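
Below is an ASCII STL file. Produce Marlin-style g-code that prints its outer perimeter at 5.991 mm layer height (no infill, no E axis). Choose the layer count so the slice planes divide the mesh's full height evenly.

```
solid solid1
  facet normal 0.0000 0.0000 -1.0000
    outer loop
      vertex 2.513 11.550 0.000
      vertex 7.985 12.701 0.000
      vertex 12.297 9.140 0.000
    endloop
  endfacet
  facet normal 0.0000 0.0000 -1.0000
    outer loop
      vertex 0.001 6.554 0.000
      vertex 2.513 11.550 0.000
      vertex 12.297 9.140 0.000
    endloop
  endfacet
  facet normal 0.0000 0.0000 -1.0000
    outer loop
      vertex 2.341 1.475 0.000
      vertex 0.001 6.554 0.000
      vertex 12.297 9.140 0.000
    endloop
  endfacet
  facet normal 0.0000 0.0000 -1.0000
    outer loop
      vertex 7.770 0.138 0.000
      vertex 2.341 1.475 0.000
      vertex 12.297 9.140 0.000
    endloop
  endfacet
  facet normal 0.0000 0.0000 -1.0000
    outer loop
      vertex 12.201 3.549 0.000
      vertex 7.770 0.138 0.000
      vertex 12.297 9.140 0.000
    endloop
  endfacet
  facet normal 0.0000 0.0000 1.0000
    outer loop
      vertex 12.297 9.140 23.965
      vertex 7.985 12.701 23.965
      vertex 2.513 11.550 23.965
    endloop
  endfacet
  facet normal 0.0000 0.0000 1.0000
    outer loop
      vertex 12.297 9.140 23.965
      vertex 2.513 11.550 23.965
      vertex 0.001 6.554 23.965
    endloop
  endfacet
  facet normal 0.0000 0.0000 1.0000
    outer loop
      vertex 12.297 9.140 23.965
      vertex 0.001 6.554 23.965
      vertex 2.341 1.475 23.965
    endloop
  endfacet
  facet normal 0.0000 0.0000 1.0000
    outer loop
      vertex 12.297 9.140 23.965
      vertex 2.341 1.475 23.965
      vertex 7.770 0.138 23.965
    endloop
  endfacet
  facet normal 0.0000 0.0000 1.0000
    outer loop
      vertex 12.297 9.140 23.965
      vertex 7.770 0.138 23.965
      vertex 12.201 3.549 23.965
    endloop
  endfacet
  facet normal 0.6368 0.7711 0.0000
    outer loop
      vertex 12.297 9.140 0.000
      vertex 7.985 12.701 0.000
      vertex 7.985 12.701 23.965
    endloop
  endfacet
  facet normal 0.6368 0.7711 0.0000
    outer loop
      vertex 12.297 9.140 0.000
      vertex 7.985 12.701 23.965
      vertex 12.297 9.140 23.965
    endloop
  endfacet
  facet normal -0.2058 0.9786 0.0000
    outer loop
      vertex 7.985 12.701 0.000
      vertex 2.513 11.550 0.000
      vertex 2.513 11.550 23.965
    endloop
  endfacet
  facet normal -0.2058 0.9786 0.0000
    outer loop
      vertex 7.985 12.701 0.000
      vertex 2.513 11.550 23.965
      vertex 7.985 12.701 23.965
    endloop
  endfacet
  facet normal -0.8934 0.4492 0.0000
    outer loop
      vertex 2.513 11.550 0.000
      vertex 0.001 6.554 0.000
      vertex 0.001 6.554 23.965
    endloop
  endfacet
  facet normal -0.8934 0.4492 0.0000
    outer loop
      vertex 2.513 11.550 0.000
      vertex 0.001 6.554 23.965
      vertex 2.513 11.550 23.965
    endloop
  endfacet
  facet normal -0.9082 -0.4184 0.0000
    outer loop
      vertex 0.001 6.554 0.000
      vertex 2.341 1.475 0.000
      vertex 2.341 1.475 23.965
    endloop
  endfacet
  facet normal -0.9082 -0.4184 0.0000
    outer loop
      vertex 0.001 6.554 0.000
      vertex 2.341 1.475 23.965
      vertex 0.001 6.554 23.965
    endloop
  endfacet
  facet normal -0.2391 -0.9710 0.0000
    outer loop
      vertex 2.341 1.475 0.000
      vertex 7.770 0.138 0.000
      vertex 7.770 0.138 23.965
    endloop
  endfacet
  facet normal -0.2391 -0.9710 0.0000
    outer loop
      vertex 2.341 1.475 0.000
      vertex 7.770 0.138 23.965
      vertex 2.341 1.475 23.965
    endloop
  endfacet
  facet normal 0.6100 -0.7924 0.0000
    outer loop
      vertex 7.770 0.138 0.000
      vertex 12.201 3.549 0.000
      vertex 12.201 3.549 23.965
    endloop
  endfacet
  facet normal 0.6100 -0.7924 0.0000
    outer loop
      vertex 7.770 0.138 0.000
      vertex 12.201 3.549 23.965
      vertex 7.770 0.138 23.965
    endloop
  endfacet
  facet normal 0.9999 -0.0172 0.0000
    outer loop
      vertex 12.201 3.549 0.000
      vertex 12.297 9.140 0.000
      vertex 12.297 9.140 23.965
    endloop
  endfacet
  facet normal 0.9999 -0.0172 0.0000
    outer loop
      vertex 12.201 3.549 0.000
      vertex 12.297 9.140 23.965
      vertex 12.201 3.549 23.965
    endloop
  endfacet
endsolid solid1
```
; perimeter-only toolpath
G21 ; units = mm
G90 ; absolute positioning
G28 ; home
; layer 1
G0 Z5.991
G0 X12.297 Y9.140
G1 X7.985 Y12.701
G1 X2.513 Y11.550
G1 X0.001 Y6.554
G1 X2.341 Y1.475
G1 X7.770 Y0.138
G1 X12.201 Y3.549
G1 X12.297 Y9.140
; layer 2
G0 Z11.982
G0 X12.297 Y9.140
G1 X7.985 Y12.701
G1 X2.513 Y11.550
G1 X0.001 Y6.554
G1 X2.341 Y1.475
G1 X7.770 Y0.138
G1 X12.201 Y3.549
G1 X12.297 Y9.140
; layer 3
G0 Z17.974
G0 X12.297 Y9.140
G1 X7.985 Y12.701
G1 X2.513 Y11.550
G1 X0.001 Y6.554
G1 X2.341 Y1.475
G1 X7.770 Y0.138
G1 X12.201 Y3.549
G1 X12.297 Y9.140
; layer 4
G0 Z23.965
G0 X12.297 Y9.140
G1 X7.985 Y12.701
G1 X2.513 Y11.550
G1 X0.001 Y6.554
G1 X2.341 Y1.475
G1 X7.770 Y0.138
G1 X12.201 Y3.549
G1 X12.297 Y9.140
M2 ; end

The solid is a regular 7-sided prism (a cylinder approximated with 7 flat sides), circumscribed radius ≈ 6.44 mm, height ≈ 24 mm. Slicing at Δz = 5.991 mm — 4 equal slices spanning the solid's height, so layer i sits at z = i·h/4 — gives 4 non-empty perimeters. Each is a 7-segment closed polygon; G0 lifts to the layer z and rapids to the start vertex, then G1 traces the edges.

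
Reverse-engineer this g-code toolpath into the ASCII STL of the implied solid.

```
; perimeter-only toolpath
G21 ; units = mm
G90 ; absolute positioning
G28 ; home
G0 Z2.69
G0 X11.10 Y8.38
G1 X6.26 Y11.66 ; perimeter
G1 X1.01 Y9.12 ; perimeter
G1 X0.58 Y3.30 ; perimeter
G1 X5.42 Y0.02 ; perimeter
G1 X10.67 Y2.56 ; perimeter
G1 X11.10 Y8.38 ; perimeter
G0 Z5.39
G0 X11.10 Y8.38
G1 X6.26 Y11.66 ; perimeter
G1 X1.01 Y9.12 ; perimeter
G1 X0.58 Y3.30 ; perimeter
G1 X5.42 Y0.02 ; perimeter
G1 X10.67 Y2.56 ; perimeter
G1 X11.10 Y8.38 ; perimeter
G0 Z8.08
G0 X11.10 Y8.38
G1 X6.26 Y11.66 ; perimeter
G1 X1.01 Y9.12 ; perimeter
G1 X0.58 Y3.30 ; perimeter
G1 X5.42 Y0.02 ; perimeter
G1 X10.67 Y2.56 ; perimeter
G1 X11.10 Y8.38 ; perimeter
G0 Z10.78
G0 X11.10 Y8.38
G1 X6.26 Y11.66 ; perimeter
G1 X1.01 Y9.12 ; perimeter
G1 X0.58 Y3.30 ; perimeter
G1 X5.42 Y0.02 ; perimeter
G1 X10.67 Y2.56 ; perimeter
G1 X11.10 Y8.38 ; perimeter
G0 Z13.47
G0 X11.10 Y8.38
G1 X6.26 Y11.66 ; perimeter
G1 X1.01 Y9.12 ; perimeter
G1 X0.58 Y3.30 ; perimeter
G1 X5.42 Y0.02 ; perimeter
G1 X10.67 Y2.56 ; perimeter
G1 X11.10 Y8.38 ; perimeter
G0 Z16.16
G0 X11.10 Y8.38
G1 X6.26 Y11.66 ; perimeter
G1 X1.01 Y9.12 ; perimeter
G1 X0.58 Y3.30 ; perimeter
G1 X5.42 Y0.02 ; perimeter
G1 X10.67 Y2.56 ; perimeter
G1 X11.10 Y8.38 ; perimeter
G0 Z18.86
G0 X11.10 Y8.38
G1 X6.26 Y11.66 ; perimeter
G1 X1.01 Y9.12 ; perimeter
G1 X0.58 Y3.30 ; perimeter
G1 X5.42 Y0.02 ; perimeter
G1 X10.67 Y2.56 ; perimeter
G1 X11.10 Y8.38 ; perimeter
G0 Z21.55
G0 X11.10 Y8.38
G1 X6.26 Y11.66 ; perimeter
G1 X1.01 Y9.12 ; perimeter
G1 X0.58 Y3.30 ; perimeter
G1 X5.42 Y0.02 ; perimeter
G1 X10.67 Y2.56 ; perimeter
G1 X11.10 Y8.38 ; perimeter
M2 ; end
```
solid part
  facet normal 0.0000 0.0000 -1.0000
    outer loop
      vertex 1.01 9.12 0.00
      vertex 6.26 11.66 0.00
      vertex 11.10 8.38 0.00
    endloop
  endfacet
  facet normal 0.0000 0.0000 -1.0000
    outer loop
      vertex 0.58 3.30 0.00
      vertex 1.01 9.12 0.00
      vertex 11.10 8.38 0.00
    endloop
  endfacet
  facet normal 0.0000 0.0000 -1.0000
    outer loop
      vertex 5.42 0.02 0.00
      vertex 0.58 3.30 0.00
      vertex 11.10 8.38 0.00
    endloop
  endfacet
  facet normal 0.0000 0.0000 -1.0000
    outer loop
      vertex 10.67 2.56 0.00
      vertex 5.42 0.02 0.00
      vertex 11.10 8.38 0.00
    endloop
  endfacet
  facet normal 0.0000 0.0000 1.0000
    outer loop
      vertex 11.10 8.38 21.55
      vertex 6.26 11.66 21.55
      vertex 1.01 9.12 21.55
    endloop
  endfacet
  facet normal 0.0000 0.0000 1.0000
    outer loop
      vertex 11.10 8.38 21.55
      vertex 1.01 9.12 21.55
      vertex 0.58 3.30 21.55
    endloop
  endfacet
  facet normal 0.0000 0.0000 1.0000
    outer loop
      vertex 11.10 8.38 21.55
      vertex 0.58 3.30 21.55
      vertex 5.42 0.02 21.55
    endloop
  endfacet
  facet normal 0.0000 0.0000 1.0000
    outer loop
      vertex 11.10 8.38 21.55
      vertex 5.42 0.02 21.55
      vertex 10.67 2.56 21.55
    endloop
  endfacet
  facet normal 0.5610 0.8278 0.0000
    outer loop
      vertex 11.10 8.38 0.00
      vertex 6.26 11.66 0.00
      vertex 6.26 11.66 21.55
    endloop
  endfacet
  facet normal 0.5610 0.8278 0.0000
    outer loop
      vertex 11.10 8.38 0.00
      vertex 6.26 11.66 21.55
      vertex 11.10 8.38 21.55
    endloop
  endfacet
  facet normal -0.4355 0.9002 0.0000
    outer loop
      vertex 6.26 11.66 0.00
      vertex 1.01 9.12 0.00
      vertex 1.01 9.12 21.55
    endloop
  endfacet
  facet normal -0.4355 0.9002 0.0000
    outer loop
      vertex 6.26 11.66 0.00
      vertex 1.01 9.12 21.55
      vertex 6.26 11.66 21.55
    endloop
  endfacet
  facet normal -0.9973 0.0737 0.0000
    outer loop
      vertex 1.01 9.12 0.00
      vertex 0.58 3.30 0.00
      vertex 0.58 3.30 21.55
    endloop
  endfacet
  facet normal -0.9973 0.0737 0.0000
    outer loop
      vertex 1.01 9.12 0.00
      vertex 0.58 3.30 21.55
      vertex 1.01 9.12 21.55
    endloop
  endfacet
  facet normal -0.5610 -0.8278 0.0000
    outer loop
      vertex 0.58 3.30 0.00
      vertex 5.42 0.02 0.00
      vertex 5.42 0.02 21.55
    endloop
  endfacet
  facet normal -0.5610 -0.8278 0.0000
    outer loop
      vertex 0.58 3.30 0.00
      vertex 5.42 0.02 21.55
      vertex 0.58 3.30 21.55
    endloop
  endfacet
  facet normal 0.4355 -0.9002 0.0000
    outer loop
      vertex 5.42 0.02 0.00
      vertex 10.67 2.56 0.00
      vertex 10.67 2.56 21.55
    endloop
  endfacet
  facet normal 0.4355 -0.9002 0.0000
    outer loop
      vertex 5.42 0.02 0.00
      vertex 10.67 2.56 21.55
      vertex 5.42 0.02 21.55
    endloop
  endfacet
  facet normal 0.9973 -0.0737 0.0000
    outer loop
      vertex 10.67 2.56 0.00
      vertex 11.10 8.38 0.00
      vertex 11.10 8.38 21.55
    endloop
  endfacet
  facet normal 0.9973 -0.0737 0.0000
    outer loop
      vertex 10.67 2.56 0.00
      vertex 11.10 8.38 21.55
      vertex 10.67 2.56 21.55
    endloop
  endfacet
endsolid part

The G0 Z moves step by Δz≈2.69 mm. Every layer's G1 loop is the same polygon, so the solid is a straight extrusion of it from z=0 to z≈21.6. Closing with flat bottom and top caps and triangulating gives 20 facets — a regular 6-sided prism (a cylinder approximated with 6 flat sides), circumscribed radius ≈ 5.84 mm, height ≈ 21.6 mm.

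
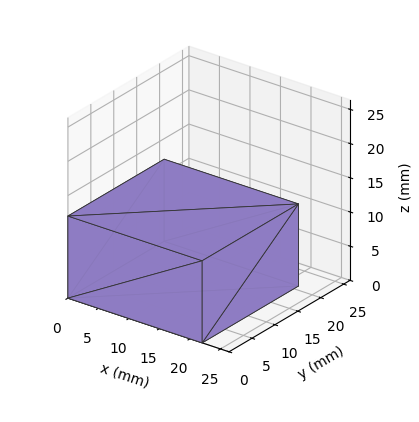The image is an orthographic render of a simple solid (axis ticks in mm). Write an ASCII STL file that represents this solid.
Reading the render: the shape is a rectangular box, roughly 22 × 21 mm footprint and 12 mm tall (dimensions read to the nearest mm from the axis ticks). For the STL, each face is triangulated and given an outward normal.

solid part
  facet normal 0.0000 0.0000 -1.0000
    outer loop
      vertex 22.0 21.0 0.0
      vertex 22.0 0.0 0.0
      vertex 0.0 0.0 0.0
    endloop
  endfacet
  facet normal 0.0000 0.0000 -1.0000
    outer loop
      vertex 0.0 21.0 0.0
      vertex 22.0 21.0 0.0
      vertex 0.0 0.0 0.0
    endloop
  endfacet
  facet normal 0.0000 0.0000 1.0000
    outer loop
      vertex 0.0 0.0 12.0
      vertex 22.0 0.0 12.0
      vertex 22.0 21.0 12.0
    endloop
  endfacet
  facet normal 0.0000 0.0000 1.0000
    outer loop
      vertex 0.0 0.0 12.0
      vertex 22.0 21.0 12.0
      vertex 0.0 21.0 12.0
    endloop
  endfacet
  facet normal 0.0000 -1.0000 0.0000
    outer loop
      vertex 0.0 0.0 0.0
      vertex 22.0 0.0 0.0
      vertex 22.0 0.0 12.0
    endloop
  endfacet
  facet normal 0.0000 -1.0000 0.0000
    outer loop
      vertex 0.0 0.0 0.0
      vertex 22.0 0.0 12.0
      vertex 0.0 0.0 12.0
    endloop
  endfacet
  facet normal 0.0000 1.0000 0.0000
    outer loop
      vertex 22.0 21.0 12.0
      vertex 22.0 21.0 0.0
      vertex 0.0 21.0 0.0
    endloop
  endfacet
  facet normal 0.0000 1.0000 0.0000
    outer loop
      vertex 0.0 21.0 12.0
      vertex 22.0 21.0 12.0
      vertex 0.0 21.0 0.0
    endloop
  endfacet
  facet normal -1.0000 0.0000 0.0000
    outer loop
      vertex 0.0 21.0 12.0
      vertex 0.0 21.0 0.0
      vertex 0.0 0.0 0.0
    endloop
  endfacet
  facet normal -1.0000 0.0000 0.0000
    outer loop
      vertex 0.0 0.0 12.0
      vertex 0.0 21.0 12.0
      vertex 0.0 0.0 0.0
    endloop
  endfacet
  facet normal 1.0000 0.0000 0.0000
    outer loop
      vertex 22.0 0.0 0.0
      vertex 22.0 21.0 0.0
      vertex 22.0 21.0 12.0
    endloop
  endfacet
  facet normal 1.0000 0.0000 0.0000
    outer loop
      vertex 22.0 0.0 0.0
      vertex 22.0 21.0 12.0
      vertex 22.0 0.0 12.0
    endloop
  endfacet
endsolid part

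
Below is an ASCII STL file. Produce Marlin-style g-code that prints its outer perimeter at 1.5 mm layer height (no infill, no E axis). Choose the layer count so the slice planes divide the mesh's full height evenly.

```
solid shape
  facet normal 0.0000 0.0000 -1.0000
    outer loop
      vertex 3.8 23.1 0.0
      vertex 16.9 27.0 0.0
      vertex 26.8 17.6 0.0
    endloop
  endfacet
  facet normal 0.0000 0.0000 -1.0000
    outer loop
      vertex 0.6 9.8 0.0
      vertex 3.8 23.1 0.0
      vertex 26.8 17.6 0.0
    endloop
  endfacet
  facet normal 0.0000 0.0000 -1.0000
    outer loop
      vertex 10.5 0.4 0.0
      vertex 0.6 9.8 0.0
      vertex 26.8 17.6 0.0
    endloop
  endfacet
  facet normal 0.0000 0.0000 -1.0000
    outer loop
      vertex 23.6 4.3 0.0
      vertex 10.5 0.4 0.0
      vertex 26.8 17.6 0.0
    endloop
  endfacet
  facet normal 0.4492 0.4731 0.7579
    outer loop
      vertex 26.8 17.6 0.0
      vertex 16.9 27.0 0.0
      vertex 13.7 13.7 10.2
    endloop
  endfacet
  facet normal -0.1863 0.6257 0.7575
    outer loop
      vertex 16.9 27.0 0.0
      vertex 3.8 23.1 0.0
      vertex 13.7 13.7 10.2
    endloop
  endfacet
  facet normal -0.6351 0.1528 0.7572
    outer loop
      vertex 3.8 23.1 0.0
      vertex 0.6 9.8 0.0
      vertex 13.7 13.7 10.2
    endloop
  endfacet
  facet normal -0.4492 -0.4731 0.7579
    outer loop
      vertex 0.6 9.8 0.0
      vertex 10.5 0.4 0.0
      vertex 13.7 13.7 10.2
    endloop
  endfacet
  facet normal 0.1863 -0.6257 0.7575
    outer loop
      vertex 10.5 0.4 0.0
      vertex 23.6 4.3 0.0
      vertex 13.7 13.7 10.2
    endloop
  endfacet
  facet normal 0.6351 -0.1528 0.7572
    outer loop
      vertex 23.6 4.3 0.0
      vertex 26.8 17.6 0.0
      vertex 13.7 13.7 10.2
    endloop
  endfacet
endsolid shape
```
; perimeter-only toolpath
G21 ; units = mm
G90 ; absolute positioning
G28 ; home
; layer 1
G0 Z1.5
G0 X24.9 Y17.0
G1 X16.4 Y25.1
G1 X5.2 Y21.8
G1 X2.5 Y10.4
G1 X11.0 Y2.3
G1 X22.2 Y5.6
G1 X24.9 Y17.0
; layer 2
G0 Z2.9
G0 X23.1 Y16.5
G1 X16.0 Y23.2
G1 X6.6 Y20.4
G1 X4.3 Y10.9
G1 X11.4 Y4.2
G1 X20.8 Y7.0
G1 X23.1 Y16.5
; layer 3
G0 Z4.4
G0 X21.2 Y15.9
G1 X15.5 Y21.3
G1 X8.0 Y19.1
G1 X6.2 Y11.5
G1 X11.9 Y6.1
G1 X19.4 Y8.3
G1 X21.2 Y15.9
; layer 4
G0 Z5.8
G0 X19.3 Y15.4
G1 X15.1 Y19.4
G1 X9.5 Y17.7
G1 X8.1 Y12.0
G1 X12.3 Y8.0
G1 X17.9 Y9.7
G1 X19.3 Y15.4
; layer 5
G0 Z7.3
G0 X17.4 Y14.8
G1 X14.6 Y17.5
G1 X10.9 Y16.4
G1 X10.0 Y12.6
G1 X12.8 Y9.9
G1 X16.5 Y11.0
G1 X17.4 Y14.8
; layer 6
G0 Z8.7
G0 X15.6 Y14.3
G1 X14.2 Y15.6
G1 X12.3 Y15.0
G1 X11.8 Y13.1
G1 X13.2 Y11.8
G1 X15.1 Y12.4
G1 X15.6 Y14.3
M2 ; end

The solid is a regular 6-sided pyramid, base circumscribed radius ≈ 13.7 mm, apex at z ≈ 10.2 mm. Slicing at Δz = 1.5 mm — 7 equal slices spanning the solid's height, so layer i sits at z = i·h/7 — gives 6 non-empty perimeters. Each is a 6-segment closed polygon; G0 lifts to the layer z and rapids to the start vertex, then G1 traces the edges. The cross-section shrinks linearly with z (the slice at the apex is degenerate and omitted).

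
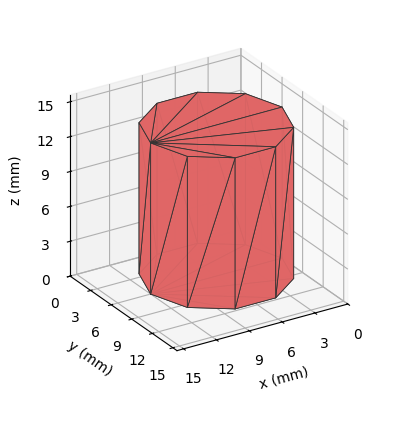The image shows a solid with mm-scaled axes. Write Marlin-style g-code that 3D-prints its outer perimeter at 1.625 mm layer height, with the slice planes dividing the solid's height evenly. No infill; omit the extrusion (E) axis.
Reading the render: the shape is a regular 10-sided prism (a cylinder approximated with 10 flat sides), circumscribed radius ≈ 6 mm, height ≈ 13 mm (dimensions read to the nearest mm from the axis ticks). For the g-code, the solid's height is divided into equal slices at the stated Δz and each level perimeter traced with G1 moves after a G0 lift.

; perimeter-only toolpath
G21 ; units = mm
G90 ; absolute positioning
G28 ; home
; layer 1
G0 Z1.625
G0 X12.000 Y6.000
G1 X10.854 Y9.527
G1 X7.854 Y11.706
G1 X4.146 Y11.706
G1 X1.146 Y9.527
G1 X0.000 Y6.000
G1 X1.146 Y2.473
G1 X4.146 Y0.294
G1 X7.854 Y0.294
G1 X10.854 Y2.473
G1 X12.000 Y6.000
; layer 2
G0 Z3.250
G0 X12.000 Y6.000
G1 X10.854 Y9.527
G1 X7.854 Y11.706
G1 X4.146 Y11.706
G1 X1.146 Y9.527
G1 X0.000 Y6.000
G1 X1.146 Y2.473
G1 X4.146 Y0.294
G1 X7.854 Y0.294
G1 X10.854 Y2.473
G1 X12.000 Y6.000
; layer 3
G0 Z4.875
G0 X12.000 Y6.000
G1 X10.854 Y9.527
G1 X7.854 Y11.706
G1 X4.146 Y11.706
G1 X1.146 Y9.527
G1 X0.000 Y6.000
G1 X1.146 Y2.473
G1 X4.146 Y0.294
G1 X7.854 Y0.294
G1 X10.854 Y2.473
G1 X12.000 Y6.000
; layer 4
G0 Z6.500
G0 X12.000 Y6.000
G1 X10.854 Y9.527
G1 X7.854 Y11.706
G1 X4.146 Y11.706
G1 X1.146 Y9.527
G1 X0.000 Y6.000
G1 X1.146 Y2.473
G1 X4.146 Y0.294
G1 X7.854 Y0.294
G1 X10.854 Y2.473
G1 X12.000 Y6.000
; layer 5
G0 Z8.125
G0 X12.000 Y6.000
G1 X10.854 Y9.527
G1 X7.854 Y11.706
G1 X4.146 Y11.706
G1 X1.146 Y9.527
G1 X0.000 Y6.000
G1 X1.146 Y2.473
G1 X4.146 Y0.294
G1 X7.854 Y0.294
G1 X10.854 Y2.473
G1 X12.000 Y6.000
; layer 6
G0 Z9.750
G0 X12.000 Y6.000
G1 X10.854 Y9.527
G1 X7.854 Y11.706
G1 X4.146 Y11.706
G1 X1.146 Y9.527
G1 X0.000 Y6.000
G1 X1.146 Y2.473
G1 X4.146 Y0.294
G1 X7.854 Y0.294
G1 X10.854 Y2.473
G1 X12.000 Y6.000
; layer 7
G0 Z11.375
G0 X12.000 Y6.000
G1 X10.854 Y9.527
G1 X7.854 Y11.706
G1 X4.146 Y11.706
G1 X1.146 Y9.527
G1 X0.000 Y6.000
G1 X1.146 Y2.473
G1 X4.146 Y0.294
G1 X7.854 Y0.294
G1 X10.854 Y2.473
G1 X12.000 Y6.000
; layer 8
G0 Z13.000
G0 X12.000 Y6.000
G1 X10.854 Y9.527
G1 X7.854 Y11.706
G1 X4.146 Y11.706
G1 X1.146 Y9.527
G1 X0.000 Y6.000
G1 X1.146 Y2.473
G1 X4.146 Y0.294
G1 X7.854 Y0.294
G1 X10.854 Y2.473
G1 X12.000 Y6.000
M2 ; end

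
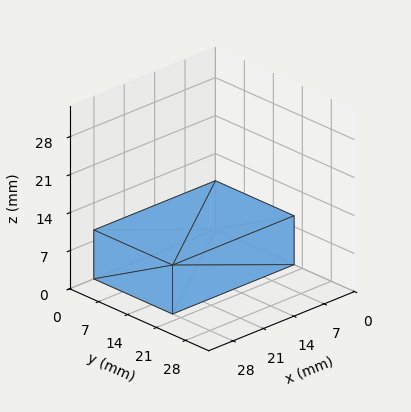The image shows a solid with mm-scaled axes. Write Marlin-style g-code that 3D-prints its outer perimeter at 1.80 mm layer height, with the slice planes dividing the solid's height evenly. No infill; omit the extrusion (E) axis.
Reading the render: the shape is a rectangular box, roughly 28 × 19 mm footprint and 9 mm tall (dimensions read to the nearest mm from the axis ticks). For the g-code, the solid's height is divided into equal slices at the stated Δz and each level perimeter traced with G1 moves after a G0 lift.

; perimeter-only toolpath
G21 ; units = mm
G90 ; absolute positioning
G28 ; home
; layer 1
G0 Z1.80
G0 X0.00 Y0.00
G1 X28.00 Y0.00
G1 X28.00 Y19.00
G1 X0.00 Y19.00
G1 X0.00 Y0.00
; layer 2
G0 Z3.60
G0 X0.00 Y0.00
G1 X28.00 Y0.00
G1 X28.00 Y19.00
G1 X0.00 Y19.00
G1 X0.00 Y0.00
; layer 3
G0 Z5.40
G0 X0.00 Y0.00
G1 X28.00 Y0.00
G1 X28.00 Y19.00
G1 X0.00 Y19.00
G1 X0.00 Y0.00
; layer 4
G0 Z7.20
G0 X0.00 Y0.00
G1 X28.00 Y0.00
G1 X28.00 Y19.00
G1 X0.00 Y19.00
G1 X0.00 Y0.00
; layer 5
G0 Z9.00
G0 X0.00 Y0.00
G1 X28.00 Y0.00
G1 X28.00 Y19.00
G1 X0.00 Y19.00
G1 X0.00 Y0.00
M2 ; end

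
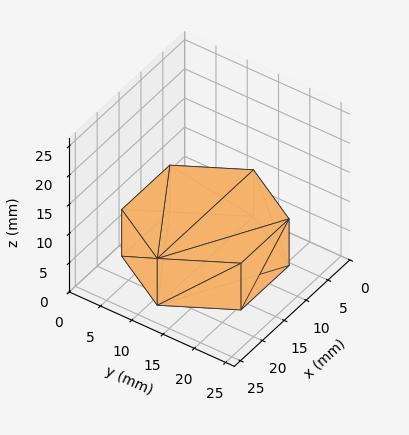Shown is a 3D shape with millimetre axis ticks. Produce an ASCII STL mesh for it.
Reading the render: the shape is a regular 6-sided prism (a cylinder approximated with 6 flat sides), circumscribed radius ≈ 11 mm, height ≈ 8 mm (dimensions read to the nearest mm from the axis ticks). For the STL, each face is triangulated and given an outward normal.

solid part
  facet normal 0.0000 0.0000 -1.0000
    outer loop
      vertex 5.500 20.526 0.000
      vertex 16.500 20.526 0.000
      vertex 22.000 11.000 0.000
    endloop
  endfacet
  facet normal 0.0000 0.0000 -1.0000
    outer loop
      vertex 0.000 11.000 0.000
      vertex 5.500 20.526 0.000
      vertex 22.000 11.000 0.000
    endloop
  endfacet
  facet normal 0.0000 0.0000 -1.0000
    outer loop
      vertex 5.500 1.474 0.000
      vertex 0.000 11.000 0.000
      vertex 22.000 11.000 0.000
    endloop
  endfacet
  facet normal 0.0000 0.0000 -1.0000
    outer loop
      vertex 16.500 1.474 0.000
      vertex 5.500 1.474 0.000
      vertex 22.000 11.000 0.000
    endloop
  endfacet
  facet normal 0.0000 0.0000 1.0000
    outer loop
      vertex 22.000 11.000 8.000
      vertex 16.500 20.526 8.000
      vertex 5.500 20.526 8.000
    endloop
  endfacet
  facet normal 0.0000 0.0000 1.0000
    outer loop
      vertex 22.000 11.000 8.000
      vertex 5.500 20.526 8.000
      vertex 0.000 11.000 8.000
    endloop
  endfacet
  facet normal 0.0000 0.0000 1.0000
    outer loop
      vertex 22.000 11.000 8.000
      vertex 0.000 11.000 8.000
      vertex 5.500 1.474 8.000
    endloop
  endfacet
  facet normal 0.0000 0.0000 1.0000
    outer loop
      vertex 22.000 11.000 8.000
      vertex 5.500 1.474 8.000
      vertex 16.500 1.474 8.000
    endloop
  endfacet
  facet normal 0.8660 0.5000 0.0000
    outer loop
      vertex 22.000 11.000 0.000
      vertex 16.500 20.526 0.000
      vertex 16.500 20.526 8.000
    endloop
  endfacet
  facet normal 0.8660 0.5000 0.0000
    outer loop
      vertex 22.000 11.000 0.000
      vertex 16.500 20.526 8.000
      vertex 22.000 11.000 8.000
    endloop
  endfacet
  facet normal 0.0000 1.0000 0.0000
    outer loop
      vertex 16.500 20.526 0.000
      vertex 5.500 20.526 0.000
      vertex 5.500 20.526 8.000
    endloop
  endfacet
  facet normal 0.0000 1.0000 0.0000
    outer loop
      vertex 16.500 20.526 0.000
      vertex 5.500 20.526 8.000
      vertex 16.500 20.526 8.000
    endloop
  endfacet
  facet normal -0.8660 0.5000 0.0000
    outer loop
      vertex 5.500 20.526 0.000
      vertex 0.000 11.000 0.000
      vertex 0.000 11.000 8.000
    endloop
  endfacet
  facet normal -0.8660 0.5000 0.0000
    outer loop
      vertex 5.500 20.526 0.000
      vertex 0.000 11.000 8.000
      vertex 5.500 20.526 8.000
    endloop
  endfacet
  facet normal -0.8660 -0.5000 0.0000
    outer loop
      vertex 0.000 11.000 0.000
      vertex 5.500 1.474 0.000
      vertex 5.500 1.474 8.000
    endloop
  endfacet
  facet normal -0.8660 -0.5000 0.0000
    outer loop
      vertex 0.000 11.000 0.000
      vertex 5.500 1.474 8.000
      vertex 0.000 11.000 8.000
    endloop
  endfacet
  facet normal 0.0000 -1.0000 0.0000
    outer loop
      vertex 5.500 1.474 0.000
      vertex 16.500 1.474 0.000
      vertex 16.500 1.474 8.000
    endloop
  endfacet
  facet normal 0.0000 -1.0000 0.0000
    outer loop
      vertex 5.500 1.474 0.000
      vertex 16.500 1.474 8.000
      vertex 5.500 1.474 8.000
    endloop
  endfacet
  facet normal 0.8660 -0.5000 0.0000
    outer loop
      vertex 16.500 1.474 0.000
      vertex 22.000 11.000 0.000
      vertex 22.000 11.000 8.000
    endloop
  endfacet
  facet normal 0.8660 -0.5000 0.0000
    outer loop
      vertex 16.500 1.474 0.000
      vertex 22.000 11.000 8.000
      vertex 16.500 1.474 8.000
    endloop
  endfacet
endsolid part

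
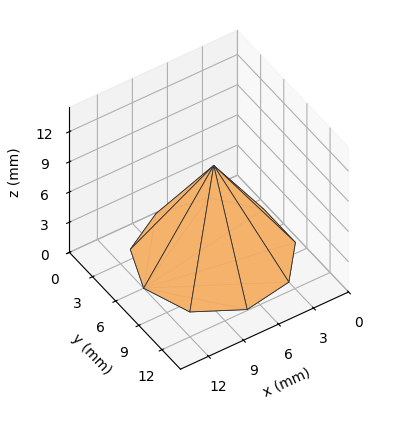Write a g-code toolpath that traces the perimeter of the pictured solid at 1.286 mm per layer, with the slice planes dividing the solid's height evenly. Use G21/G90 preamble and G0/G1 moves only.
Reading the render: the shape is a regular 9-sided pyramid, base circumscribed radius ≈ 6 mm, apex at z ≈ 9 mm (dimensions read to the nearest mm from the axis ticks). For the g-code, the solid's height is divided into equal slices at the stated Δz and each level perimeter traced with G1 moves after a G0 lift.

; perimeter-only toolpath
G21 ; units = mm
G90 ; absolute positioning
G28 ; home
; layer 1
G0 Z1.286
G0 X11.143 Y6.000
G1 X9.939 Y9.306
G1 X6.893 Y11.065
G1 X3.429 Y10.454
G1 X1.167 Y7.759
G1 X1.167 Y4.241
G1 X3.429 Y1.546
G1 X6.893 Y0.935
G1 X9.939 Y2.694
G1 X11.143 Y6.000
; layer 2
G0 Z2.571
G0 X10.286 Y6.000
G1 X9.283 Y8.755
G1 X6.744 Y10.221
G1 X3.857 Y9.711
G1 X1.973 Y7.466
G1 X1.973 Y4.534
G1 X3.857 Y2.289
G1 X6.744 Y1.779
G1 X9.283 Y3.245
G1 X10.286 Y6.000
; layer 3
G0 Z3.857
G0 X9.429 Y6.000
G1 X8.626 Y8.204
G1 X6.595 Y9.377
G1 X4.286 Y8.969
G1 X2.778 Y7.173
G1 X2.778 Y4.827
G1 X4.286 Y3.031
G1 X6.595 Y2.623
G1 X8.626 Y3.796
G1 X9.429 Y6.000
; layer 4
G0 Z5.143
G0 X8.571 Y6.000
G1 X7.970 Y7.653
G1 X6.447 Y8.532
G1 X4.714 Y8.227
G1 X3.584 Y6.879
G1 X3.584 Y5.121
G1 X4.714 Y3.773
G1 X6.447 Y3.468
G1 X7.970 Y4.347
G1 X8.571 Y6.000
; layer 5
G0 Z6.429
G0 X7.714 Y6.000
G1 X7.313 Y7.102
G1 X6.298 Y7.688
G1 X5.143 Y7.485
G1 X4.389 Y6.586
G1 X4.389 Y5.414
G1 X5.143 Y4.515
G1 X6.298 Y4.312
G1 X7.313 Y4.898
G1 X7.714 Y6.000
; layer 6
G0 Z7.714
G0 X6.857 Y6.000
G1 X6.657 Y6.551
G1 X6.149 Y6.844
G1 X5.571 Y6.742
G1 X5.195 Y6.293
G1 X5.195 Y5.707
G1 X5.571 Y5.258
G1 X6.149 Y5.156
G1 X6.657 Y5.449
G1 X6.857 Y6.000
M2 ; end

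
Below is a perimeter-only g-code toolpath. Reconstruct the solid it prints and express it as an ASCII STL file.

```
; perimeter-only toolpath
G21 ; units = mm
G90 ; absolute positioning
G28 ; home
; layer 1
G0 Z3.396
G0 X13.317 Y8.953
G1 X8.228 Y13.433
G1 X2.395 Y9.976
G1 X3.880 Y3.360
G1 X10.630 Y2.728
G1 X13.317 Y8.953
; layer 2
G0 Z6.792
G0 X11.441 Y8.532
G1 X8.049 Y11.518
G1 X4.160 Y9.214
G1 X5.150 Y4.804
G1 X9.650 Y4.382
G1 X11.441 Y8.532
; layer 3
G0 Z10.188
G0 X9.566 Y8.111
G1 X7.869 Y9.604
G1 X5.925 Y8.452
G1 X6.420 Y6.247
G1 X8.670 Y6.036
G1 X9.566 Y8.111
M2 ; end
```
solid part
  facet normal 0.0000 0.0000 -1.0000
    outer loop
      vertex 0.630 10.738 0.000
      vertex 8.407 15.347 0.000
      vertex 15.193 9.374 0.000
    endloop
  endfacet
  facet normal 0.0000 0.0000 -1.0000
    outer loop
      vertex 2.610 1.917 0.000
      vertex 0.630 10.738 0.000
      vertex 15.193 9.374 0.000
    endloop
  endfacet
  facet normal 0.0000 0.0000 -1.0000
    outer loop
      vertex 11.610 1.074 0.000
      vertex 2.610 1.917 0.000
      vertex 15.193 9.374 0.000
    endloop
  endfacet
  facet normal 0.6007 0.6825 0.4164
    outer loop
      vertex 15.193 9.374 0.000
      vertex 8.407 15.347 0.000
      vertex 7.690 7.690 13.584
    endloop
  endfacet
  facet normal -0.4635 0.7821 0.4164
    outer loop
      vertex 8.407 15.347 0.000
      vertex 0.630 10.738 0.000
      vertex 7.690 7.690 13.584
    endloop
  endfacet
  facet normal -0.8871 -0.1991 0.4164
    outer loop
      vertex 0.630 10.738 0.000
      vertex 2.610 1.917 0.000
      vertex 7.690 7.690 13.584
    endloop
  endfacet
  facet normal -0.0848 -0.9052 0.4164
    outer loop
      vertex 2.610 1.917 0.000
      vertex 11.610 1.074 0.000
      vertex 7.690 7.690 13.584
    endloop
  endfacet
  facet normal 0.8347 -0.3603 0.4164
    outer loop
      vertex 11.610 1.074 0.000
      vertex 15.193 9.374 0.000
      vertex 7.690 7.690 13.584
    endloop
  endfacet
endsolid part

The G0 Z moves step by Δz≈3.396 mm. The G1 loops shrink linearly with z, so the solid tapers from its base footprint up to z≈13.6. Closing with a flat bottom cap and the tapered top and triangulating gives 8 facets — a regular 5-sided pyramid, base circumscribed radius ≈ 7.69 mm, apex at z ≈ 13.6 mm.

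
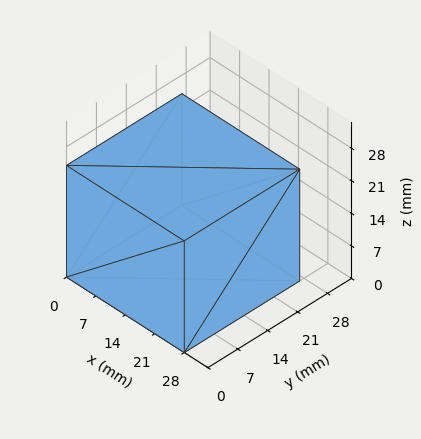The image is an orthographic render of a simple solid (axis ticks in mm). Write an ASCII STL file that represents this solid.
Reading the render: the shape is a rectangular box, roughly 28 × 27 mm footprint and 24 mm tall (dimensions read to the nearest mm from the axis ticks). For the STL, each face is triangulated and given an outward normal.

solid part
  facet normal 0.0000 0.0000 -1.0000
    outer loop
      vertex 28.000 27.000 0.000
      vertex 28.000 0.000 0.000
      vertex 0.000 0.000 0.000
    endloop
  endfacet
  facet normal 0.0000 0.0000 -1.0000
    outer loop
      vertex 0.000 27.000 0.000
      vertex 28.000 27.000 0.000
      vertex 0.000 0.000 0.000
    endloop
  endfacet
  facet normal 0.0000 0.0000 1.0000
    outer loop
      vertex 0.000 0.000 24.000
      vertex 28.000 0.000 24.000
      vertex 28.000 27.000 24.000
    endloop
  endfacet
  facet normal 0.0000 0.0000 1.0000
    outer loop
      vertex 0.000 0.000 24.000
      vertex 28.000 27.000 24.000
      vertex 0.000 27.000 24.000
    endloop
  endfacet
  facet normal 0.0000 -1.0000 0.0000
    outer loop
      vertex 0.000 0.000 0.000
      vertex 28.000 0.000 0.000
      vertex 28.000 0.000 24.000
    endloop
  endfacet
  facet normal 0.0000 -1.0000 0.0000
    outer loop
      vertex 0.000 0.000 0.000
      vertex 28.000 0.000 24.000
      vertex 0.000 0.000 24.000
    endloop
  endfacet
  facet normal 0.0000 1.0000 0.0000
    outer loop
      vertex 28.000 27.000 24.000
      vertex 28.000 27.000 0.000
      vertex 0.000 27.000 0.000
    endloop
  endfacet
  facet normal 0.0000 1.0000 0.0000
    outer loop
      vertex 0.000 27.000 24.000
      vertex 28.000 27.000 24.000
      vertex 0.000 27.000 0.000
    endloop
  endfacet
  facet normal -1.0000 0.0000 0.0000
    outer loop
      vertex 0.000 27.000 24.000
      vertex 0.000 27.000 0.000
      vertex 0.000 0.000 0.000
    endloop
  endfacet
  facet normal -1.0000 0.0000 0.0000
    outer loop
      vertex 0.000 0.000 24.000
      vertex 0.000 27.000 24.000
      vertex 0.000 0.000 0.000
    endloop
  endfacet
  facet normal 1.0000 0.0000 0.0000
    outer loop
      vertex 28.000 0.000 0.000
      vertex 28.000 27.000 0.000
      vertex 28.000 27.000 24.000
    endloop
  endfacet
  facet normal 1.0000 0.0000 0.0000
    outer loop
      vertex 28.000 0.000 0.000
      vertex 28.000 27.000 24.000
      vertex 28.000 0.000 24.000
    endloop
  endfacet
endsolid part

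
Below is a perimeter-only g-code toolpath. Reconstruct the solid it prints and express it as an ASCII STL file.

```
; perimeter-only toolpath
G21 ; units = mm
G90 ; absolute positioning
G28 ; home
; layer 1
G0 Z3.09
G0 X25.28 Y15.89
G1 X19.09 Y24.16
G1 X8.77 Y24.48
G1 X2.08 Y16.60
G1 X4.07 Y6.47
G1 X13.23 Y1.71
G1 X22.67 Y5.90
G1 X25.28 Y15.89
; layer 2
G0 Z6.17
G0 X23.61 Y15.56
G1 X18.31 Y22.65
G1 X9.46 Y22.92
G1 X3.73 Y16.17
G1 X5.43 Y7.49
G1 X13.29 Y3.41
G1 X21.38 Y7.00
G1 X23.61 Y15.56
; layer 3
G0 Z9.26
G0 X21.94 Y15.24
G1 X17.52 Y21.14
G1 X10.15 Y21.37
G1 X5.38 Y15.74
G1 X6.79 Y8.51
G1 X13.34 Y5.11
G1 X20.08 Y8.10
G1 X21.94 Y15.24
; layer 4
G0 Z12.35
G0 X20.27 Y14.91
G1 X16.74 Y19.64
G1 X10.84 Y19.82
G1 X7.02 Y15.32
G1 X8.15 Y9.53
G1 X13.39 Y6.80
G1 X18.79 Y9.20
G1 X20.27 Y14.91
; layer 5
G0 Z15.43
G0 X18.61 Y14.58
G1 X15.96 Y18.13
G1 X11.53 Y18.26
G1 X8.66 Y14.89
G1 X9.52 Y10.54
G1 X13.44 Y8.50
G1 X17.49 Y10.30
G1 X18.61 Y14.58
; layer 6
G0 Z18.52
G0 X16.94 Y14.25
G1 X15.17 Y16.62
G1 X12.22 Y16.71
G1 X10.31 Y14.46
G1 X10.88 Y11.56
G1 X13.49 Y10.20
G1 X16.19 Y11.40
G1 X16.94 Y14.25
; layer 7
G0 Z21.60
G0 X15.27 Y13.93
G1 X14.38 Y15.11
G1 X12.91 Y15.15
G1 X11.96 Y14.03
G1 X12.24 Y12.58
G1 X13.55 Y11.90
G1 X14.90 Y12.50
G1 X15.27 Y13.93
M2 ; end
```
solid part
  facet normal 0.0000 0.0000 -1.0000
    outer loop
      vertex 8.08 26.03 0.00
      vertex 19.88 25.67 0.00
      vertex 26.95 16.22 0.00
    endloop
  endfacet
  facet normal 0.0000 0.0000 -1.0000
    outer loop
      vertex 0.44 17.03 0.00
      vertex 8.08 26.03 0.00
      vertex 26.95 16.22 0.00
    endloop
  endfacet
  facet normal 0.0000 0.0000 -1.0000
    outer loop
      vertex 2.71 5.45 0.00
      vertex 0.44 17.03 0.00
      vertex 26.95 16.22 0.00
    endloop
  endfacet
  facet normal 0.0000 0.0000 -1.0000
    outer loop
      vertex 13.18 0.01 0.00
      vertex 2.71 5.45 0.00
      vertex 26.95 16.22 0.00
    endloop
  endfacet
  facet normal 0.0000 0.0000 -1.0000
    outer loop
      vertex 23.97 4.80 0.00
      vertex 13.18 0.01 0.00
      vertex 26.95 16.22 0.00
    endloop
  endfacet
  facet normal 0.7172 0.5366 0.4447
    outer loop
      vertex 26.95 16.22 0.00
      vertex 19.88 25.67 0.00
      vertex 13.60 13.60 24.69
    endloop
  endfacet
  facet normal 0.0273 0.8953 0.4446
    outer loop
      vertex 19.88 25.67 0.00
      vertex 8.08 26.03 0.00
      vertex 13.60 13.60 24.69
    endloop
  endfacet
  facet normal -0.6829 0.5797 0.4445
    outer loop
      vertex 8.08 26.03 0.00
      vertex 0.44 17.03 0.00
      vertex 13.60 13.60 24.69
    endloop
  endfacet
  facet normal -0.8790 -0.1723 0.4446
    outer loop
      vertex 0.44 17.03 0.00
      vertex 2.71 5.45 0.00
      vertex 13.60 13.60 24.69
    endloop
  endfacet
  facet normal -0.4130 -0.7949 0.4445
    outer loop
      vertex 2.71 5.45 0.00
      vertex 13.18 0.01 0.00
      vertex 13.60 13.60 24.69
    endloop
  endfacet
  facet normal 0.3635 -0.8187 0.4445
    outer loop
      vertex 13.18 0.01 0.00
      vertex 23.97 4.80 0.00
      vertex 13.60 13.60 24.69
    endloop
  endfacet
  facet normal 0.8667 -0.2262 0.4446
    outer loop
      vertex 23.97 4.80 0.00
      vertex 26.95 16.22 0.00
      vertex 13.60 13.60 24.69
    endloop
  endfacet
endsolid part

The G0 Z moves step by Δz≈3.09 mm. The G1 loops shrink linearly with z, so the solid tapers from its base footprint up to z≈24.7. Closing with a flat bottom cap and the tapered top and triangulating gives 12 facets — a regular 7-sided pyramid, base circumscribed radius ≈ 13.6 mm, apex at z ≈ 24.7 mm.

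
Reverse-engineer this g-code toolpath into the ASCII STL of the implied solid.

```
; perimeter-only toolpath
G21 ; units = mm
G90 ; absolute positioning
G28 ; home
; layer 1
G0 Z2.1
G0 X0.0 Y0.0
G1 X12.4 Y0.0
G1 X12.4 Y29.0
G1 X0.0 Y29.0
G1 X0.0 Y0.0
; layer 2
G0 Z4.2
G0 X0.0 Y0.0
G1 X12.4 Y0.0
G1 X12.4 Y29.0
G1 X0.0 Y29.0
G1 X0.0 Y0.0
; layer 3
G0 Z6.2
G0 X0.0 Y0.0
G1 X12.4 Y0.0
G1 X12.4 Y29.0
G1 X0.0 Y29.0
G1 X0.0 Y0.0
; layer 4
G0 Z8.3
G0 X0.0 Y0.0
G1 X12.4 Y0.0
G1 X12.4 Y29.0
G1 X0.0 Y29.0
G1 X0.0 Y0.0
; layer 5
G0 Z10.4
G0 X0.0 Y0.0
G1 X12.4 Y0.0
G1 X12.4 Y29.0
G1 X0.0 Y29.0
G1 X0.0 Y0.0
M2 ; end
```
solid part
  facet normal 0.0000 0.0000 -1.0000
    outer loop
      vertex 12.4 29.0 0.0
      vertex 12.4 0.0 0.0
      vertex 0.0 0.0 0.0
    endloop
  endfacet
  facet normal 0.0000 0.0000 -1.0000
    outer loop
      vertex 0.0 29.0 0.0
      vertex 12.4 29.0 0.0
      vertex 0.0 0.0 0.0
    endloop
  endfacet
  facet normal 0.0000 0.0000 1.0000
    outer loop
      vertex 0.0 0.0 10.4
      vertex 12.4 0.0 10.4
      vertex 12.4 29.0 10.4
    endloop
  endfacet
  facet normal 0.0000 0.0000 1.0000
    outer loop
      vertex 0.0 0.0 10.4
      vertex 12.4 29.0 10.4
      vertex 0.0 29.0 10.4
    endloop
  endfacet
  facet normal 0.0000 -1.0000 0.0000
    outer loop
      vertex 0.0 0.0 0.0
      vertex 12.4 0.0 0.0
      vertex 12.4 0.0 10.4
    endloop
  endfacet
  facet normal 0.0000 -1.0000 0.0000
    outer loop
      vertex 0.0 0.0 0.0
      vertex 12.4 0.0 10.4
      vertex 0.0 0.0 10.4
    endloop
  endfacet
  facet normal 0.0000 1.0000 0.0000
    outer loop
      vertex 12.4 29.0 10.4
      vertex 12.4 29.0 0.0
      vertex 0.0 29.0 0.0
    endloop
  endfacet
  facet normal 0.0000 1.0000 0.0000
    outer loop
      vertex 0.0 29.0 10.4
      vertex 12.4 29.0 10.4
      vertex 0.0 29.0 0.0
    endloop
  endfacet
  facet normal -1.0000 0.0000 0.0000
    outer loop
      vertex 0.0 29.0 10.4
      vertex 0.0 29.0 0.0
      vertex 0.0 0.0 0.0
    endloop
  endfacet
  facet normal -1.0000 0.0000 0.0000
    outer loop
      vertex 0.0 0.0 10.4
      vertex 0.0 29.0 10.4
      vertex 0.0 0.0 0.0
    endloop
  endfacet
  facet normal 1.0000 0.0000 0.0000
    outer loop
      vertex 12.4 0.0 0.0
      vertex 12.4 29.0 0.0
      vertex 12.4 29.0 10.4
    endloop
  endfacet
  facet normal 1.0000 0.0000 0.0000
    outer loop
      vertex 12.4 0.0 0.0
      vertex 12.4 29.0 10.4
      vertex 12.4 0.0 10.4
    endloop
  endfacet
endsolid part

The G0 Z moves step by Δz≈2.1 mm. Every layer's G1 loop is the same polygon, so the solid is a straight extrusion of it from z=0 to z≈10.4. Closing with flat bottom and top caps and triangulating gives 12 facets — a rectangular box, roughly 12.4 × 29 mm footprint and 10.4 mm tall.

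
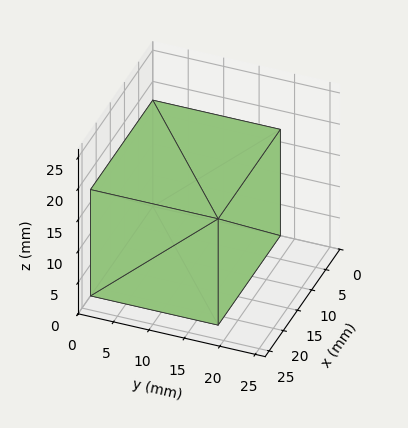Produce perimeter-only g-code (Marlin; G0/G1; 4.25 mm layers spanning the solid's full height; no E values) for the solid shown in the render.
Reading the render: the shape is a rectangular box, roughly 22 × 18 mm footprint and 17 mm tall (dimensions read to the nearest mm from the axis ticks). For the g-code, the solid's height is divided into equal slices at the stated Δz and each level perimeter traced with G1 moves after a G0 lift.

; perimeter-only toolpath
G21 ; units = mm
G90 ; absolute positioning
G28 ; home
; layer 1
G0 Z4.25
G0 X0.00 Y0.00
G1 X22.00 Y0.00
G1 X22.00 Y18.00
G1 X0.00 Y18.00
G1 X0.00 Y0.00
; layer 2
G0 Z8.50
G0 X0.00 Y0.00
G1 X22.00 Y0.00
G1 X22.00 Y18.00
G1 X0.00 Y18.00
G1 X0.00 Y0.00
; layer 3
G0 Z12.75
G0 X0.00 Y0.00
G1 X22.00 Y0.00
G1 X22.00 Y18.00
G1 X0.00 Y18.00
G1 X0.00 Y0.00
; layer 4
G0 Z17.00
G0 X0.00 Y0.00
G1 X22.00 Y0.00
G1 X22.00 Y18.00
G1 X0.00 Y18.00
G1 X0.00 Y0.00
M2 ; end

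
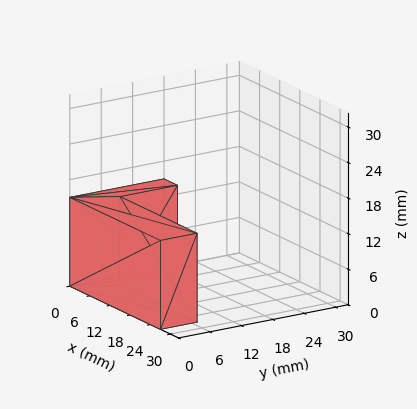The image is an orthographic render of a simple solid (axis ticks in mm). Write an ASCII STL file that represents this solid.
Reading the render: the shape is an L-shaped prism: outer 27 × 18 mm, arm thicknesses ≈ 7 mm (horizontal) and 4 mm (vertical), extruded 15 mm in z (dimensions read to the nearest mm from the axis ticks). For the STL, each face is triangulated and given an outward normal.

solid part
  facet normal 0.0000 0.0000 -1.0000
    outer loop
      vertex 27.0 7.0 0.0
      vertex 27.0 0.0 0.0
      vertex 0.0 0.0 0.0
    endloop
  endfacet
  facet normal 0.0000 0.0000 -1.0000
    outer loop
      vertex 4.0 7.0 0.0
      vertex 27.0 7.0 0.0
      vertex 0.0 0.0 0.0
    endloop
  endfacet
  facet normal 0.0000 0.0000 -1.0000
    outer loop
      vertex 4.0 18.0 0.0
      vertex 4.0 7.0 0.0
      vertex 0.0 0.0 0.0
    endloop
  endfacet
  facet normal 0.0000 0.0000 -1.0000
    outer loop
      vertex 0.0 18.0 0.0
      vertex 4.0 18.0 0.0
      vertex 0.0 0.0 0.0
    endloop
  endfacet
  facet normal 0.0000 0.0000 1.0000
    outer loop
      vertex 0.0 0.0 15.0
      vertex 27.0 0.0 15.0
      vertex 27.0 7.0 15.0
    endloop
  endfacet
  facet normal 0.0000 0.0000 1.0000
    outer loop
      vertex 0.0 0.0 15.0
      vertex 27.0 7.0 15.0
      vertex 4.0 7.0 15.0
    endloop
  endfacet
  facet normal 0.0000 0.0000 1.0000
    outer loop
      vertex 0.0 0.0 15.0
      vertex 4.0 7.0 15.0
      vertex 4.0 18.0 15.0
    endloop
  endfacet
  facet normal 0.0000 0.0000 1.0000
    outer loop
      vertex 0.0 0.0 15.0
      vertex 4.0 18.0 15.0
      vertex 0.0 18.0 15.0
    endloop
  endfacet
  facet normal 0.0000 -1.0000 0.0000
    outer loop
      vertex 0.0 0.0 0.0
      vertex 27.0 0.0 0.0
      vertex 27.0 0.0 15.0
    endloop
  endfacet
  facet normal 0.0000 -1.0000 0.0000
    outer loop
      vertex 0.0 0.0 0.0
      vertex 27.0 0.0 15.0
      vertex 0.0 0.0 15.0
    endloop
  endfacet
  facet normal 1.0000 0.0000 0.0000
    outer loop
      vertex 27.0 0.0 0.0
      vertex 27.0 7.0 0.0
      vertex 27.0 7.0 15.0
    endloop
  endfacet
  facet normal 1.0000 0.0000 0.0000
    outer loop
      vertex 27.0 0.0 0.0
      vertex 27.0 7.0 15.0
      vertex 27.0 0.0 15.0
    endloop
  endfacet
  facet normal 0.0000 1.0000 0.0000
    outer loop
      vertex 27.0 7.0 0.0
      vertex 4.0 7.0 0.0
      vertex 4.0 7.0 15.0
    endloop
  endfacet
  facet normal 0.0000 1.0000 0.0000
    outer loop
      vertex 27.0 7.0 0.0
      vertex 4.0 7.0 15.0
      vertex 27.0 7.0 15.0
    endloop
  endfacet
  facet normal 1.0000 0.0000 0.0000
    outer loop
      vertex 4.0 7.0 0.0
      vertex 4.0 18.0 0.0
      vertex 4.0 18.0 15.0
    endloop
  endfacet
  facet normal 1.0000 0.0000 0.0000
    outer loop
      vertex 4.0 7.0 0.0
      vertex 4.0 18.0 15.0
      vertex 4.0 7.0 15.0
    endloop
  endfacet
  facet normal 0.0000 1.0000 0.0000
    outer loop
      vertex 4.0 18.0 0.0
      vertex 0.0 18.0 0.0
      vertex 0.0 18.0 15.0
    endloop
  endfacet
  facet normal 0.0000 1.0000 0.0000
    outer loop
      vertex 4.0 18.0 0.0
      vertex 0.0 18.0 15.0
      vertex 4.0 18.0 15.0
    endloop
  endfacet
  facet normal -1.0000 0.0000 0.0000
    outer loop
      vertex 0.0 18.0 0.0
      vertex 0.0 0.0 0.0
      vertex 0.0 0.0 15.0
    endloop
  endfacet
  facet normal -1.0000 0.0000 0.0000
    outer loop
      vertex 0.0 18.0 0.0
      vertex 0.0 0.0 15.0
      vertex 0.0 18.0 15.0
    endloop
  endfacet
endsolid part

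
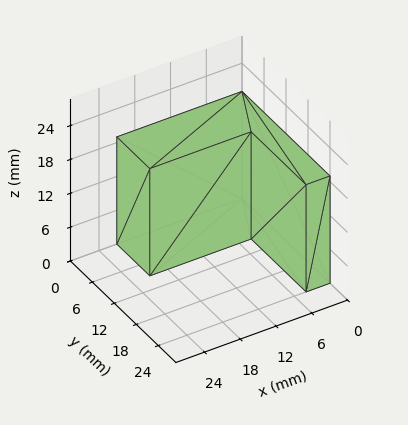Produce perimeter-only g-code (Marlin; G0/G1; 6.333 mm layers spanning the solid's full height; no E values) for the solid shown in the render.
Reading the render: the shape is an L-shaped prism: outer 21 × 24 mm, arm thicknesses ≈ 9 mm (horizontal) and 4 mm (vertical), extruded 19 mm in z (dimensions read to the nearest mm from the axis ticks). For the g-code, the solid's height is divided into equal slices at the stated Δz and each level perimeter traced with G1 moves after a G0 lift.

; perimeter-only toolpath
G21 ; units = mm
G90 ; absolute positioning
G28 ; home
; layer 1
G0 Z6.333
G0 X0.000 Y0.000
G1 X21.000 Y0.000
G1 X21.000 Y9.000
G1 X4.000 Y9.000
G1 X4.000 Y24.000
G1 X0.000 Y24.000
G1 X0.000 Y0.000
; layer 2
G0 Z12.667
G0 X0.000 Y0.000
G1 X21.000 Y0.000
G1 X21.000 Y9.000
G1 X4.000 Y9.000
G1 X4.000 Y24.000
G1 X0.000 Y24.000
G1 X0.000 Y0.000
; layer 3
G0 Z19.000
G0 X0.000 Y0.000
G1 X21.000 Y0.000
G1 X21.000 Y9.000
G1 X4.000 Y9.000
G1 X4.000 Y24.000
G1 X0.000 Y24.000
G1 X0.000 Y0.000
M2 ; end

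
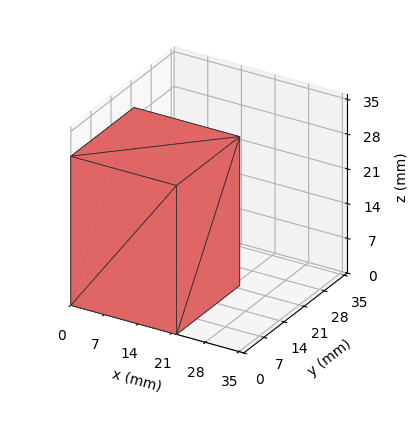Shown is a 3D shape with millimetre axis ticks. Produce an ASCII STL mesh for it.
Reading the render: the shape is a rectangular box, roughly 22 × 22 mm footprint and 30 mm tall (dimensions read to the nearest mm from the axis ticks). For the STL, each face is triangulated and given an outward normal.

solid part
  facet normal 0.0000 0.0000 -1.0000
    outer loop
      vertex 22.000 22.000 0.000
      vertex 22.000 0.000 0.000
      vertex 0.000 0.000 0.000
    endloop
  endfacet
  facet normal 0.0000 0.0000 -1.0000
    outer loop
      vertex 0.000 22.000 0.000
      vertex 22.000 22.000 0.000
      vertex 0.000 0.000 0.000
    endloop
  endfacet
  facet normal 0.0000 0.0000 1.0000
    outer loop
      vertex 0.000 0.000 30.000
      vertex 22.000 0.000 30.000
      vertex 22.000 22.000 30.000
    endloop
  endfacet
  facet normal 0.0000 0.0000 1.0000
    outer loop
      vertex 0.000 0.000 30.000
      vertex 22.000 22.000 30.000
      vertex 0.000 22.000 30.000
    endloop
  endfacet
  facet normal 0.0000 -1.0000 0.0000
    outer loop
      vertex 0.000 0.000 0.000
      vertex 22.000 0.000 0.000
      vertex 22.000 0.000 30.000
    endloop
  endfacet
  facet normal 0.0000 -1.0000 0.0000
    outer loop
      vertex 0.000 0.000 0.000
      vertex 22.000 0.000 30.000
      vertex 0.000 0.000 30.000
    endloop
  endfacet
  facet normal 0.0000 1.0000 0.0000
    outer loop
      vertex 22.000 22.000 30.000
      vertex 22.000 22.000 0.000
      vertex 0.000 22.000 0.000
    endloop
  endfacet
  facet normal 0.0000 1.0000 0.0000
    outer loop
      vertex 0.000 22.000 30.000
      vertex 22.000 22.000 30.000
      vertex 0.000 22.000 0.000
    endloop
  endfacet
  facet normal -1.0000 0.0000 0.0000
    outer loop
      vertex 0.000 22.000 30.000
      vertex 0.000 22.000 0.000
      vertex 0.000 0.000 0.000
    endloop
  endfacet
  facet normal -1.0000 0.0000 0.0000
    outer loop
      vertex 0.000 0.000 30.000
      vertex 0.000 22.000 30.000
      vertex 0.000 0.000 0.000
    endloop
  endfacet
  facet normal 1.0000 0.0000 0.0000
    outer loop
      vertex 22.000 0.000 0.000
      vertex 22.000 22.000 0.000
      vertex 22.000 22.000 30.000
    endloop
  endfacet
  facet normal 1.0000 0.0000 0.0000
    outer loop
      vertex 22.000 0.000 0.000
      vertex 22.000 22.000 30.000
      vertex 22.000 0.000 30.000
    endloop
  endfacet
endsolid part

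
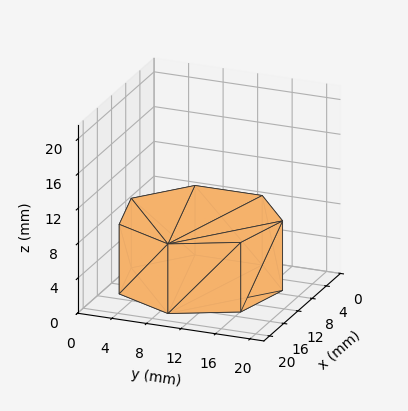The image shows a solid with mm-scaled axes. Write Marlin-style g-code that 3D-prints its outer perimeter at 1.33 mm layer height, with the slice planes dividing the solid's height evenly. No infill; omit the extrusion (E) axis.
Reading the render: the shape is a regular 7-sided prism (a cylinder approximated with 7 flat sides), circumscribed radius ≈ 9 mm, height ≈ 8 mm (dimensions read to the nearest mm from the axis ticks). For the g-code, the solid's height is divided into equal slices at the stated Δz and each level perimeter traced with G1 moves after a G0 lift.

; perimeter-only toolpath
G21 ; units = mm
G90 ; absolute positioning
G28 ; home
; layer 1
G0 Z1.33
G0 X18.00 Y9.00
G1 X14.61 Y16.04
G1 X7.00 Y17.77
G1 X0.89 Y12.90
G1 X0.89 Y5.10
G1 X7.00 Y0.23
G1 X14.61 Y1.96
G1 X18.00 Y9.00
; layer 2
G0 Z2.67
G0 X18.00 Y9.00
G1 X14.61 Y16.04
G1 X7.00 Y17.77
G1 X0.89 Y12.90
G1 X0.89 Y5.10
G1 X7.00 Y0.23
G1 X14.61 Y1.96
G1 X18.00 Y9.00
; layer 3
G0 Z4.00
G0 X18.00 Y9.00
G1 X14.61 Y16.04
G1 X7.00 Y17.77
G1 X0.89 Y12.90
G1 X0.89 Y5.10
G1 X7.00 Y0.23
G1 X14.61 Y1.96
G1 X18.00 Y9.00
; layer 4
G0 Z5.33
G0 X18.00 Y9.00
G1 X14.61 Y16.04
G1 X7.00 Y17.77
G1 X0.89 Y12.90
G1 X0.89 Y5.10
G1 X7.00 Y0.23
G1 X14.61 Y1.96
G1 X18.00 Y9.00
; layer 5
G0 Z6.67
G0 X18.00 Y9.00
G1 X14.61 Y16.04
G1 X7.00 Y17.77
G1 X0.89 Y12.90
G1 X0.89 Y5.10
G1 X7.00 Y0.23
G1 X14.61 Y1.96
G1 X18.00 Y9.00
; layer 6
G0 Z8.00
G0 X18.00 Y9.00
G1 X14.61 Y16.04
G1 X7.00 Y17.77
G1 X0.89 Y12.90
G1 X0.89 Y5.10
G1 X7.00 Y0.23
G1 X14.61 Y1.96
G1 X18.00 Y9.00
M2 ; end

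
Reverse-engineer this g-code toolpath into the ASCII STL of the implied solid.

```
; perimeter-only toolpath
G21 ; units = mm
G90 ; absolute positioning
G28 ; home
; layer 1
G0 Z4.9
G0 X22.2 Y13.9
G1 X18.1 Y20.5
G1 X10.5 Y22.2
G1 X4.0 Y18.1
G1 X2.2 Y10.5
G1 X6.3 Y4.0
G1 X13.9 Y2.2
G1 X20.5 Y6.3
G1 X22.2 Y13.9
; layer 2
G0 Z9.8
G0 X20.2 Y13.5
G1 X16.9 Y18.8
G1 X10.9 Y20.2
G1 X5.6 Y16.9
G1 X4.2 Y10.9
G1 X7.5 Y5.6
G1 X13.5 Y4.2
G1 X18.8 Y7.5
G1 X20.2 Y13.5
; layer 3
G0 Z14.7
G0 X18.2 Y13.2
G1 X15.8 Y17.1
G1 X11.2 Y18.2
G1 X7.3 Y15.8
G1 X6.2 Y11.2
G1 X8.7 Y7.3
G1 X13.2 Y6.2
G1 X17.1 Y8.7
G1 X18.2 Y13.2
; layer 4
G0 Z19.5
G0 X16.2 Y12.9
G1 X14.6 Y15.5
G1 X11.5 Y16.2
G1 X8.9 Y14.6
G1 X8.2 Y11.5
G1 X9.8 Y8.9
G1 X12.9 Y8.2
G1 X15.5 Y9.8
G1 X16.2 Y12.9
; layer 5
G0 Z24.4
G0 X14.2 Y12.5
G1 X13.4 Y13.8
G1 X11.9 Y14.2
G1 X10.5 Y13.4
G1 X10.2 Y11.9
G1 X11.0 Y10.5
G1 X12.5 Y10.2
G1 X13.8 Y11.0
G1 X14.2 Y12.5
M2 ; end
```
solid part
  facet normal 0.0000 0.0000 -1.0000
    outer loop
      vertex 10.2 24.2 0.0
      vertex 19.3 22.1 0.0
      vertex 24.2 14.2 0.0
    endloop
  endfacet
  facet normal 0.0000 0.0000 -1.0000
    outer loop
      vertex 2.3 19.3 0.0
      vertex 10.2 24.2 0.0
      vertex 24.2 14.2 0.0
    endloop
  endfacet
  facet normal 0.0000 0.0000 -1.0000
    outer loop
      vertex 0.2 10.2 0.0
      vertex 2.3 19.3 0.0
      vertex 24.2 14.2 0.0
    endloop
  endfacet
  facet normal 0.0000 0.0000 -1.0000
    outer loop
      vertex 5.1 2.3 0.0
      vertex 0.2 10.2 0.0
      vertex 24.2 14.2 0.0
    endloop
  endfacet
  facet normal 0.0000 0.0000 -1.0000
    outer loop
      vertex 14.2 0.2 0.0
      vertex 5.1 2.3 0.0
      vertex 24.2 14.2 0.0
    endloop
  endfacet
  facet normal 0.0000 0.0000 -1.0000
    outer loop
      vertex 22.1 5.1 0.0
      vertex 14.2 0.2 0.0
      vertex 24.2 14.2 0.0
    endloop
  endfacet
  facet normal 0.7933 0.4921 0.3585
    outer loop
      vertex 24.2 14.2 0.0
      vertex 19.3 22.1 0.0
      vertex 12.2 12.2 29.3
    endloop
  endfacet
  facet normal 0.2099 0.9097 0.3583
    outer loop
      vertex 19.3 22.1 0.0
      vertex 10.2 24.2 0.0
      vertex 12.2 12.2 29.3
    endloop
  endfacet
  facet normal -0.4921 0.7933 0.3585
    outer loop
      vertex 10.2 24.2 0.0
      vertex 2.3 19.3 0.0
      vertex 12.2 12.2 29.3
    endloop
  endfacet
  facet normal -0.9097 0.2099 0.3583
    outer loop
      vertex 2.3 19.3 0.0
      vertex 0.2 10.2 0.0
      vertex 12.2 12.2 29.3
    endloop
  endfacet
  facet normal -0.7933 -0.4921 0.3585
    outer loop
      vertex 0.2 10.2 0.0
      vertex 5.1 2.3 0.0
      vertex 12.2 12.2 29.3
    endloop
  endfacet
  facet normal -0.2099 -0.9097 0.3583
    outer loop
      vertex 5.1 2.3 0.0
      vertex 14.2 0.2 0.0
      vertex 12.2 12.2 29.3
    endloop
  endfacet
  facet normal 0.4921 -0.7933 0.3585
    outer loop
      vertex 14.2 0.2 0.0
      vertex 22.1 5.1 0.0
      vertex 12.2 12.2 29.3
    endloop
  endfacet
  facet normal 0.9097 -0.2099 0.3583
    outer loop
      vertex 22.1 5.1 0.0
      vertex 24.2 14.2 0.0
      vertex 12.2 12.2 29.3
    endloop
  endfacet
endsolid part

The G0 Z moves step by Δz≈4.9 mm. The G1 loops shrink linearly with z, so the solid tapers from its base footprint up to z≈29.3. Closing with a flat bottom cap and the tapered top and triangulating gives 14 facets — a regular 8-sided pyramid, base circumscribed radius ≈ 12.2 mm, apex at z ≈ 29.3 mm.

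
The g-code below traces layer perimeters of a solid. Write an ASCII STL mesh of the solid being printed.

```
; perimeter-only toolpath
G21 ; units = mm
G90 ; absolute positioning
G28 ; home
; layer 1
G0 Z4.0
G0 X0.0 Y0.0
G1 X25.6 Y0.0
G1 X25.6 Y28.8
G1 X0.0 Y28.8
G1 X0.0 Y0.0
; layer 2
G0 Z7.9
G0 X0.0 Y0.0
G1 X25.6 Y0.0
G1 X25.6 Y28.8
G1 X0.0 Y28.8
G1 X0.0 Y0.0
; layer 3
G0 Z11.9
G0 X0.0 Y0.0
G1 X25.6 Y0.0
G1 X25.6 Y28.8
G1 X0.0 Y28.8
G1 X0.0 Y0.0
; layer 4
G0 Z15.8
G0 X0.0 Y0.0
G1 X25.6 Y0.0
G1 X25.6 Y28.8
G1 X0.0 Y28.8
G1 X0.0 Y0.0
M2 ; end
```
solid part
  facet normal 0.0000 0.0000 -1.0000
    outer loop
      vertex 25.6 28.8 0.0
      vertex 25.6 0.0 0.0
      vertex 0.0 0.0 0.0
    endloop
  endfacet
  facet normal 0.0000 0.0000 -1.0000
    outer loop
      vertex 0.0 28.8 0.0
      vertex 25.6 28.8 0.0
      vertex 0.0 0.0 0.0
    endloop
  endfacet
  facet normal 0.0000 0.0000 1.0000
    outer loop
      vertex 0.0 0.0 15.8
      vertex 25.6 0.0 15.8
      vertex 25.6 28.8 15.8
    endloop
  endfacet
  facet normal 0.0000 0.0000 1.0000
    outer loop
      vertex 0.0 0.0 15.8
      vertex 25.6 28.8 15.8
      vertex 0.0 28.8 15.8
    endloop
  endfacet
  facet normal 0.0000 -1.0000 0.0000
    outer loop
      vertex 0.0 0.0 0.0
      vertex 25.6 0.0 0.0
      vertex 25.6 0.0 15.8
    endloop
  endfacet
  facet normal 0.0000 -1.0000 0.0000
    outer loop
      vertex 0.0 0.0 0.0
      vertex 25.6 0.0 15.8
      vertex 0.0 0.0 15.8
    endloop
  endfacet
  facet normal 0.0000 1.0000 0.0000
    outer loop
      vertex 25.6 28.8 15.8
      vertex 25.6 28.8 0.0
      vertex 0.0 28.8 0.0
    endloop
  endfacet
  facet normal 0.0000 1.0000 0.0000
    outer loop
      vertex 0.0 28.8 15.8
      vertex 25.6 28.8 15.8
      vertex 0.0 28.8 0.0
    endloop
  endfacet
  facet normal -1.0000 0.0000 0.0000
    outer loop
      vertex 0.0 28.8 15.8
      vertex 0.0 28.8 0.0
      vertex 0.0 0.0 0.0
    endloop
  endfacet
  facet normal -1.0000 0.0000 0.0000
    outer loop
      vertex 0.0 0.0 15.8
      vertex 0.0 28.8 15.8
      vertex 0.0 0.0 0.0
    endloop
  endfacet
  facet normal 1.0000 0.0000 0.0000
    outer loop
      vertex 25.6 0.0 0.0
      vertex 25.6 28.8 0.0
      vertex 25.6 28.8 15.8
    endloop
  endfacet
  facet normal 1.0000 0.0000 0.0000
    outer loop
      vertex 25.6 0.0 0.0
      vertex 25.6 28.8 15.8
      vertex 25.6 0.0 15.8
    endloop
  endfacet
endsolid part

The G0 Z moves step by Δz≈4.0 mm. Every layer's G1 loop is the same polygon, so the solid is a straight extrusion of it from z=0 to z≈15.8. Closing with flat bottom and top caps and triangulating gives 12 facets — a rectangular box, roughly 25.6 × 28.8 mm footprint and 15.8 mm tall.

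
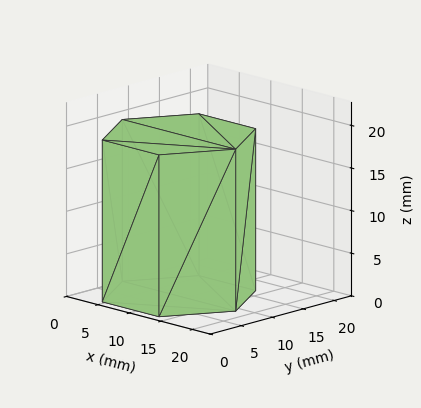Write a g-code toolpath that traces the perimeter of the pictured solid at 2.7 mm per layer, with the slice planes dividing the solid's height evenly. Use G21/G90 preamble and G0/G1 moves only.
Reading the render: the shape is a regular 6-sided prism (a cylinder approximated with 6 flat sides), circumscribed radius ≈ 9 mm, height ≈ 19 mm (dimensions read to the nearest mm from the axis ticks). For the g-code, the solid's height is divided into equal slices at the stated Δz and each level perimeter traced with G1 moves after a G0 lift.

; perimeter-only toolpath
G21 ; units = mm
G90 ; absolute positioning
G28 ; home
; layer 1
G0 Z2.7
G0 X18.0 Y9.0
G1 X13.5 Y16.8
G1 X4.5 Y16.8
G1 X0.0 Y9.0
G1 X4.5 Y1.2
G1 X13.5 Y1.2
G1 X18.0 Y9.0
; layer 2
G0 Z5.4
G0 X18.0 Y9.0
G1 X13.5 Y16.8
G1 X4.5 Y16.8
G1 X0.0 Y9.0
G1 X4.5 Y1.2
G1 X13.5 Y1.2
G1 X18.0 Y9.0
; layer 3
G0 Z8.1
G0 X18.0 Y9.0
G1 X13.5 Y16.8
G1 X4.5 Y16.8
G1 X0.0 Y9.0
G1 X4.5 Y1.2
G1 X13.5 Y1.2
G1 X18.0 Y9.0
; layer 4
G0 Z10.9
G0 X18.0 Y9.0
G1 X13.5 Y16.8
G1 X4.5 Y16.8
G1 X0.0 Y9.0
G1 X4.5 Y1.2
G1 X13.5 Y1.2
G1 X18.0 Y9.0
; layer 5
G0 Z13.6
G0 X18.0 Y9.0
G1 X13.5 Y16.8
G1 X4.5 Y16.8
G1 X0.0 Y9.0
G1 X4.5 Y1.2
G1 X13.5 Y1.2
G1 X18.0 Y9.0
; layer 6
G0 Z16.3
G0 X18.0 Y9.0
G1 X13.5 Y16.8
G1 X4.5 Y16.8
G1 X0.0 Y9.0
G1 X4.5 Y1.2
G1 X13.5 Y1.2
G1 X18.0 Y9.0
; layer 7
G0 Z19.0
G0 X18.0 Y9.0
G1 X13.5 Y16.8
G1 X4.5 Y16.8
G1 X0.0 Y9.0
G1 X4.5 Y1.2
G1 X13.5 Y1.2
G1 X18.0 Y9.0
M2 ; end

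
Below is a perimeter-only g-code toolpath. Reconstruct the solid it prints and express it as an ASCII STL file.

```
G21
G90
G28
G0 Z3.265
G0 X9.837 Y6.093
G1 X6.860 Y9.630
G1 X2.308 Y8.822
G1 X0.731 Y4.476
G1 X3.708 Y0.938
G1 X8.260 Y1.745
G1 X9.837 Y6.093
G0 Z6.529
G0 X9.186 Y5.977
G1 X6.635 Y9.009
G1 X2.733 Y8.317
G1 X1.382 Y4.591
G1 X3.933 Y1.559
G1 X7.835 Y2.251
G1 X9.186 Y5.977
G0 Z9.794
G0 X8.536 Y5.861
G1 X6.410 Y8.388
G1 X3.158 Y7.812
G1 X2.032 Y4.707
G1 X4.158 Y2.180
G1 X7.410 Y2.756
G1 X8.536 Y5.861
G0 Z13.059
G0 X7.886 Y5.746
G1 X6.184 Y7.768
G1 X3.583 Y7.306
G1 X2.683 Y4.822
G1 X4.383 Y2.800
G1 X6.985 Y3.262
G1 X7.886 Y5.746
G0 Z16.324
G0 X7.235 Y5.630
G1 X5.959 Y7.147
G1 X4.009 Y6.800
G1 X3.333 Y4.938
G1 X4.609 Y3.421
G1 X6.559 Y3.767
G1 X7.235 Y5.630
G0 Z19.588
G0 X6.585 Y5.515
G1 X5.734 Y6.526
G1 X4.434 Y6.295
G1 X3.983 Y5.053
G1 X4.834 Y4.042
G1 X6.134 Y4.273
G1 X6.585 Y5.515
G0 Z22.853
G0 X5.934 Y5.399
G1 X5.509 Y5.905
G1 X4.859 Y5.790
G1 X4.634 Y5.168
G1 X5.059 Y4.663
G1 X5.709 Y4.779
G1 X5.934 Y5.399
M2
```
solid part
  facet normal 0.0000 0.0000 -1.0000
    outer loop
      vertex 1.883 9.328 0.000
      vertex 7.085 10.251 0.000
      vertex 10.487 6.208 0.000
    endloop
  endfacet
  facet normal 0.0000 0.0000 -1.0000
    outer loop
      vertex 0.081 4.360 0.000
      vertex 1.883 9.328 0.000
      vertex 10.487 6.208 0.000
    endloop
  endfacet
  facet normal 0.0000 0.0000 -1.0000
    outer loop
      vertex 3.483 0.317 0.000
      vertex 0.081 4.360 0.000
      vertex 10.487 6.208 0.000
    endloop
  endfacet
  facet normal 0.0000 0.0000 -1.0000
    outer loop
      vertex 8.685 1.240 0.000
      vertex 3.483 0.317 0.000
      vertex 10.487 6.208 0.000
    endloop
  endfacet
  facet normal 0.7537 0.6342 0.1726
    outer loop
      vertex 10.487 6.208 0.000
      vertex 7.085 10.251 0.000
      vertex 5.284 5.284 26.118
    endloop
  endfacet
  facet normal -0.1721 0.9698 0.1726
    outer loop
      vertex 7.085 10.251 0.000
      vertex 1.883 9.328 0.000
      vertex 5.284 5.284 26.118
    endloop
  endfacet
  facet normal -0.9260 0.3359 0.1726
    outer loop
      vertex 1.883 9.328 0.000
      vertex 0.081 4.360 0.000
      vertex 5.284 5.284 26.118
    endloop
  endfacet
  facet normal -0.7537 -0.6342 0.1726
    outer loop
      vertex 0.081 4.360 0.000
      vertex 3.483 0.317 0.000
      vertex 5.284 5.284 26.118
    endloop
  endfacet
  facet normal 0.1721 -0.9698 0.1726
    outer loop
      vertex 3.483 0.317 0.000
      vertex 8.685 1.240 0.000
      vertex 5.284 5.284 26.118
    endloop
  endfacet
  facet normal 0.9260 -0.3359 0.1726
    outer loop
      vertex 8.685 1.240 0.000
      vertex 10.487 6.208 0.000
      vertex 5.284 5.284 26.118
    endloop
  endfacet
endsolid part

The G0 Z moves step by Δz≈3.265 mm. The G1 loops shrink linearly with z, so the solid tapers from its base footprint up to z≈26.1. Closing with a flat bottom cap and the tapered top and triangulating gives 10 facets — a regular 6-sided pyramid, base circumscribed radius ≈ 5.28 mm, apex at z ≈ 26.1 mm.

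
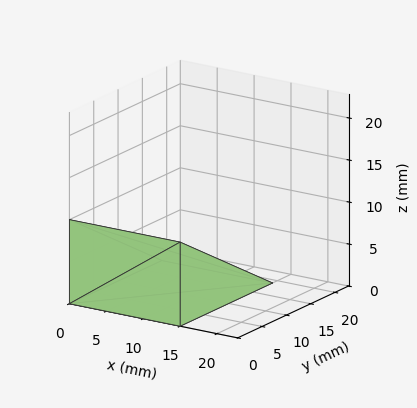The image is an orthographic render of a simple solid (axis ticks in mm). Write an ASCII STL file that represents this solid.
Reading the render: the shape is a wedge (ramp): 15 × 19 mm base, rising to 10 mm along the y=0 edge and sloping linearly to z=0 at y=19 (dimensions read to the nearest mm from the axis ticks). For the STL, each face is triangulated and given an outward normal.

solid part
  facet normal 0.0000 0.0000 -1.0000
    outer loop
      vertex 15.00 19.00 0.00
      vertex 15.00 0.00 0.00
      vertex 0.00 0.00 0.00
    endloop
  endfacet
  facet normal 0.0000 0.0000 -1.0000
    outer loop
      vertex 0.00 19.00 0.00
      vertex 15.00 19.00 0.00
      vertex 0.00 0.00 0.00
    endloop
  endfacet
  facet normal 0.0000 -1.0000 0.0000
    outer loop
      vertex 0.00 0.00 0.00
      vertex 15.00 0.00 0.00
      vertex 15.00 0.00 10.00
    endloop
  endfacet
  facet normal 0.0000 -1.0000 0.0000
    outer loop
      vertex 0.00 0.00 0.00
      vertex 15.00 0.00 10.00
      vertex 0.00 0.00 10.00
    endloop
  endfacet
  facet normal 0.0000 0.4657 0.8849
    outer loop
      vertex 0.00 0.00 10.00
      vertex 15.00 0.00 10.00
      vertex 15.00 19.00 0.00
    endloop
  endfacet
  facet normal 0.0000 0.4657 0.8849
    outer loop
      vertex 0.00 0.00 10.00
      vertex 15.00 19.00 0.00
      vertex 0.00 19.00 0.00
    endloop
  endfacet
  facet normal -1.0000 0.0000 0.0000
    outer loop
      vertex 0.00 0.00 10.00
      vertex 0.00 19.00 0.00
      vertex 0.00 0.00 0.00
    endloop
  endfacet
  facet normal 1.0000 0.0000 0.0000
    outer loop
      vertex 15.00 0.00 0.00
      vertex 15.00 19.00 0.00
      vertex 15.00 0.00 10.00
    endloop
  endfacet
endsolid part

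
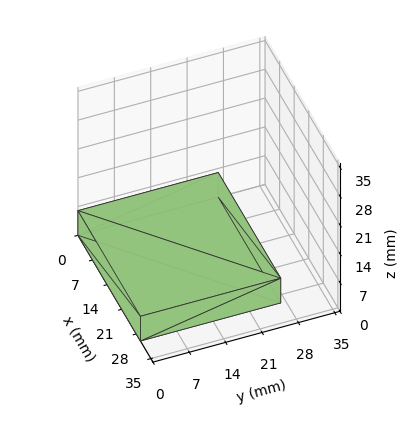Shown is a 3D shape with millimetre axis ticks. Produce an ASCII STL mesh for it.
Reading the render: the shape is a rectangular box, roughly 30 × 27 mm footprint and 6 mm tall (dimensions read to the nearest mm from the axis ticks). For the STL, each face is triangulated and given an outward normal.

solid part
  facet normal 0.0000 0.0000 -1.0000
    outer loop
      vertex 30.000 27.000 0.000
      vertex 30.000 0.000 0.000
      vertex 0.000 0.000 0.000
    endloop
  endfacet
  facet normal 0.0000 0.0000 -1.0000
    outer loop
      vertex 0.000 27.000 0.000
      vertex 30.000 27.000 0.000
      vertex 0.000 0.000 0.000
    endloop
  endfacet
  facet normal 0.0000 0.0000 1.0000
    outer loop
      vertex 0.000 0.000 6.000
      vertex 30.000 0.000 6.000
      vertex 30.000 27.000 6.000
    endloop
  endfacet
  facet normal 0.0000 0.0000 1.0000
    outer loop
      vertex 0.000 0.000 6.000
      vertex 30.000 27.000 6.000
      vertex 0.000 27.000 6.000
    endloop
  endfacet
  facet normal 0.0000 -1.0000 0.0000
    outer loop
      vertex 0.000 0.000 0.000
      vertex 30.000 0.000 0.000
      vertex 30.000 0.000 6.000
    endloop
  endfacet
  facet normal 0.0000 -1.0000 0.0000
    outer loop
      vertex 0.000 0.000 0.000
      vertex 30.000 0.000 6.000
      vertex 0.000 0.000 6.000
    endloop
  endfacet
  facet normal 0.0000 1.0000 0.0000
    outer loop
      vertex 30.000 27.000 6.000
      vertex 30.000 27.000 0.000
      vertex 0.000 27.000 0.000
    endloop
  endfacet
  facet normal 0.0000 1.0000 0.0000
    outer loop
      vertex 0.000 27.000 6.000
      vertex 30.000 27.000 6.000
      vertex 0.000 27.000 0.000
    endloop
  endfacet
  facet normal -1.0000 0.0000 0.0000
    outer loop
      vertex 0.000 27.000 6.000
      vertex 0.000 27.000 0.000
      vertex 0.000 0.000 0.000
    endloop
  endfacet
  facet normal -1.0000 0.0000 0.0000
    outer loop
      vertex 0.000 0.000 6.000
      vertex 0.000 27.000 6.000
      vertex 0.000 0.000 0.000
    endloop
  endfacet
  facet normal 1.0000 0.0000 0.0000
    outer loop
      vertex 30.000 0.000 0.000
      vertex 30.000 27.000 0.000
      vertex 30.000 27.000 6.000
    endloop
  endfacet
  facet normal 1.0000 0.0000 0.0000
    outer loop
      vertex 30.000 0.000 0.000
      vertex 30.000 27.000 6.000
      vertex 30.000 0.000 6.000
    endloop
  endfacet
endsolid part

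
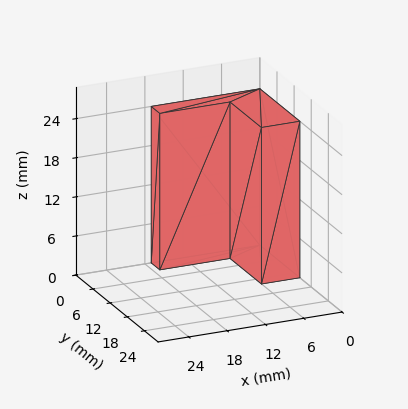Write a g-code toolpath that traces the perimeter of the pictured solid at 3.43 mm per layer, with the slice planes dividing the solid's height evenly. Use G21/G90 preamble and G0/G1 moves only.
Reading the render: the shape is an L-shaped prism: outer 17 × 14 mm, arm thicknesses ≈ 3 mm (horizontal) and 6 mm (vertical), extruded 24 mm in z (dimensions read to the nearest mm from the axis ticks). For the g-code, the solid's height is divided into equal slices at the stated Δz and each level perimeter traced with G1 moves after a G0 lift.

; perimeter-only toolpath
G21 ; units = mm
G90 ; absolute positioning
G28 ; home
; layer 1
G0 Z3.43
G0 X0.00 Y0.00
G1 X17.00 Y0.00
G1 X17.00 Y3.00
G1 X6.00 Y3.00
G1 X6.00 Y14.00
G1 X0.00 Y14.00
G1 X0.00 Y0.00
; layer 2
G0 Z6.86
G0 X0.00 Y0.00
G1 X17.00 Y0.00
G1 X17.00 Y3.00
G1 X6.00 Y3.00
G1 X6.00 Y14.00
G1 X0.00 Y14.00
G1 X0.00 Y0.00
; layer 3
G0 Z10.29
G0 X0.00 Y0.00
G1 X17.00 Y0.00
G1 X17.00 Y3.00
G1 X6.00 Y3.00
G1 X6.00 Y14.00
G1 X0.00 Y14.00
G1 X0.00 Y0.00
; layer 4
G0 Z13.71
G0 X0.00 Y0.00
G1 X17.00 Y0.00
G1 X17.00 Y3.00
G1 X6.00 Y3.00
G1 X6.00 Y14.00
G1 X0.00 Y14.00
G1 X0.00 Y0.00
; layer 5
G0 Z17.14
G0 X0.00 Y0.00
G1 X17.00 Y0.00
G1 X17.00 Y3.00
G1 X6.00 Y3.00
G1 X6.00 Y14.00
G1 X0.00 Y14.00
G1 X0.00 Y0.00
; layer 6
G0 Z20.57
G0 X0.00 Y0.00
G1 X17.00 Y0.00
G1 X17.00 Y3.00
G1 X6.00 Y3.00
G1 X6.00 Y14.00
G1 X0.00 Y14.00
G1 X0.00 Y0.00
; layer 7
G0 Z24.00
G0 X0.00 Y0.00
G1 X17.00 Y0.00
G1 X17.00 Y3.00
G1 X6.00 Y3.00
G1 X6.00 Y14.00
G1 X0.00 Y14.00
G1 X0.00 Y0.00
M2 ; end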